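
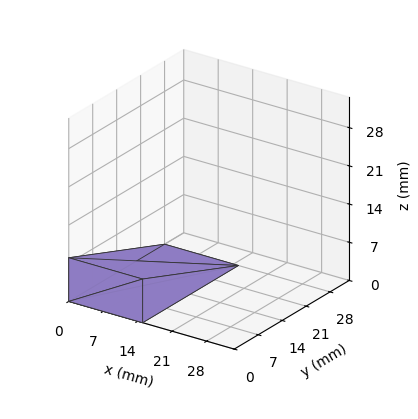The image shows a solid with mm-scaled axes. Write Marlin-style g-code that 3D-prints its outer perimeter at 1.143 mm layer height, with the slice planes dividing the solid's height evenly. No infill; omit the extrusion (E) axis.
Reading the render: the shape is a wedge (ramp): 15 × 28 mm base, rising to 8 mm along the y=0 edge and sloping linearly to z=0 at y=28 (dimensions read to the nearest mm from the axis ticks). For the g-code, the solid's height is divided into equal slices at the stated Δz and each level perimeter traced with G1 moves after a G0 lift.

; perimeter-only toolpath
G21 ; units = mm
G90 ; absolute positioning
G28 ; home
; layer 1
G0 Z1.143
G0 X0.000 Y0.000
G1 X15.000 Y0.000
G1 X15.000 Y24.000
G1 X0.000 Y24.000
G1 X0.000 Y0.000
; layer 2
G0 Z2.286
G0 X0.000 Y0.000
G1 X15.000 Y0.000
G1 X15.000 Y20.000
G1 X0.000 Y20.000
G1 X0.000 Y0.000
; layer 3
G0 Z3.429
G0 X0.000 Y0.000
G1 X15.000 Y0.000
G1 X15.000 Y16.000
G1 X0.000 Y16.000
G1 X0.000 Y0.000
; layer 4
G0 Z4.571
G0 X0.000 Y0.000
G1 X15.000 Y0.000
G1 X15.000 Y12.000
G1 X0.000 Y12.000
G1 X0.000 Y0.000
; layer 5
G0 Z5.714
G0 X0.000 Y0.000
G1 X15.000 Y0.000
G1 X15.000 Y8.000
G1 X0.000 Y8.000
G1 X0.000 Y0.000
; layer 6
G0 Z6.857
G0 X0.000 Y0.000
G1 X15.000 Y0.000
G1 X15.000 Y4.000
G1 X0.000 Y4.000
G1 X0.000 Y0.000
M2 ; end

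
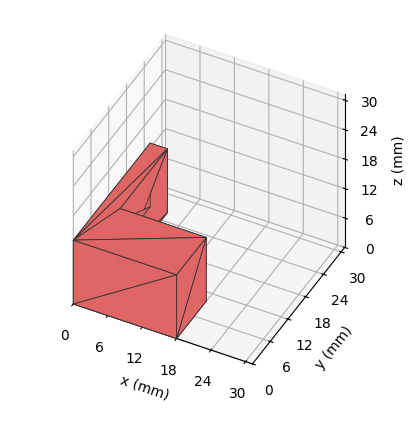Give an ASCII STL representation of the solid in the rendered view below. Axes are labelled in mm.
Reading the render: the shape is an L-shaped prism: outer 18 × 26 mm, arm thicknesses ≈ 10 mm (horizontal) and 3 mm (vertical), extruded 13 mm in z (dimensions read to the nearest mm from the axis ticks). For the STL, each face is triangulated and given an outward normal.

solid part
  facet normal 0.0000 0.0000 -1.0000
    outer loop
      vertex 18.000 10.000 0.000
      vertex 18.000 0.000 0.000
      vertex 0.000 0.000 0.000
    endloop
  endfacet
  facet normal 0.0000 0.0000 -1.0000
    outer loop
      vertex 3.000 10.000 0.000
      vertex 18.000 10.000 0.000
      vertex 0.000 0.000 0.000
    endloop
  endfacet
  facet normal 0.0000 0.0000 -1.0000
    outer loop
      vertex 3.000 26.000 0.000
      vertex 3.000 10.000 0.000
      vertex 0.000 0.000 0.000
    endloop
  endfacet
  facet normal 0.0000 0.0000 -1.0000
    outer loop
      vertex 0.000 26.000 0.000
      vertex 3.000 26.000 0.000
      vertex 0.000 0.000 0.000
    endloop
  endfacet
  facet normal 0.0000 0.0000 1.0000
    outer loop
      vertex 0.000 0.000 13.000
      vertex 18.000 0.000 13.000
      vertex 18.000 10.000 13.000
    endloop
  endfacet
  facet normal 0.0000 0.0000 1.0000
    outer loop
      vertex 0.000 0.000 13.000
      vertex 18.000 10.000 13.000
      vertex 3.000 10.000 13.000
    endloop
  endfacet
  facet normal 0.0000 0.0000 1.0000
    outer loop
      vertex 0.000 0.000 13.000
      vertex 3.000 10.000 13.000
      vertex 3.000 26.000 13.000
    endloop
  endfacet
  facet normal 0.0000 0.0000 1.0000
    outer loop
      vertex 0.000 0.000 13.000
      vertex 3.000 26.000 13.000
      vertex 0.000 26.000 13.000
    endloop
  endfacet
  facet normal 0.0000 -1.0000 0.0000
    outer loop
      vertex 0.000 0.000 0.000
      vertex 18.000 0.000 0.000
      vertex 18.000 0.000 13.000
    endloop
  endfacet
  facet normal 0.0000 -1.0000 0.0000
    outer loop
      vertex 0.000 0.000 0.000
      vertex 18.000 0.000 13.000
      vertex 0.000 0.000 13.000
    endloop
  endfacet
  facet normal 1.0000 0.0000 0.0000
    outer loop
      vertex 18.000 0.000 0.000
      vertex 18.000 10.000 0.000
      vertex 18.000 10.000 13.000
    endloop
  endfacet
  facet normal 1.0000 0.0000 0.0000
    outer loop
      vertex 18.000 0.000 0.000
      vertex 18.000 10.000 13.000
      vertex 18.000 0.000 13.000
    endloop
  endfacet
  facet normal 0.0000 1.0000 0.0000
    outer loop
      vertex 18.000 10.000 0.000
      vertex 3.000 10.000 0.000
      vertex 3.000 10.000 13.000
    endloop
  endfacet
  facet normal 0.0000 1.0000 0.0000
    outer loop
      vertex 18.000 10.000 0.000
      vertex 3.000 10.000 13.000
      vertex 18.000 10.000 13.000
    endloop
  endfacet
  facet normal 1.0000 0.0000 0.0000
    outer loop
      vertex 3.000 10.000 0.000
      vertex 3.000 26.000 0.000
      vertex 3.000 26.000 13.000
    endloop
  endfacet
  facet normal 1.0000 0.0000 0.0000
    outer loop
      vertex 3.000 10.000 0.000
      vertex 3.000 26.000 13.000
      vertex 3.000 10.000 13.000
    endloop
  endfacet
  facet normal 0.0000 1.0000 0.0000
    outer loop
      vertex 3.000 26.000 0.000
      vertex 0.000 26.000 0.000
      vertex 0.000 26.000 13.000
    endloop
  endfacet
  facet normal 0.0000 1.0000 0.0000
    outer loop
      vertex 3.000 26.000 0.000
      vertex 0.000 26.000 13.000
      vertex 3.000 26.000 13.000
    endloop
  endfacet
  facet normal -1.0000 0.0000 0.0000
    outer loop
      vertex 0.000 26.000 0.000
      vertex 0.000 0.000 0.000
      vertex 0.000 0.000 13.000
    endloop
  endfacet
  facet normal -1.0000 0.0000 0.0000
    outer loop
      vertex 0.000 26.000 0.000
      vertex 0.000 0.000 13.000
      vertex 0.000 26.000 13.000
    endloop
  endfacet
endsolid part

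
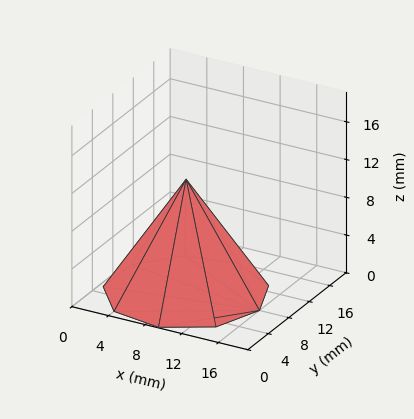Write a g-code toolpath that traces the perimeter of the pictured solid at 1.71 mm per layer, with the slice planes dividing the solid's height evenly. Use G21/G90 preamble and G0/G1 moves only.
Reading the render: the shape is a regular 9-sided pyramid, base circumscribed radius ≈ 8 mm, apex at z ≈ 12 mm (dimensions read to the nearest mm from the axis ticks). For the g-code, the solid's height is divided into equal slices at the stated Δz and each level perimeter traced with G1 moves after a G0 lift.

; perimeter-only toolpath
G21 ; units = mm
G90 ; absolute positioning
G28 ; home
; layer 1
G0 Z1.71
G0 X14.86 Y8.00
G1 X13.25 Y12.41
G1 X9.19 Y14.75
G1 X4.57 Y13.94
G1 X1.55 Y10.35
G1 X1.55 Y5.65
G1 X4.57 Y2.06
G1 X9.19 Y1.25
G1 X13.25 Y3.59
G1 X14.86 Y8.00
; layer 2
G0 Z3.43
G0 X13.71 Y8.00
G1 X12.38 Y11.67
G1 X8.99 Y13.63
G1 X5.14 Y12.95
G1 X2.63 Y9.96
G1 X2.63 Y6.04
G1 X5.14 Y3.05
G1 X8.99 Y2.37
G1 X12.38 Y4.33
G1 X13.71 Y8.00
; layer 3
G0 Z5.14
G0 X12.57 Y8.00
G1 X11.50 Y10.94
G1 X8.79 Y12.50
G1 X5.71 Y11.96
G1 X3.70 Y9.57
G1 X3.70 Y6.43
G1 X5.71 Y4.04
G1 X8.79 Y3.50
G1 X11.50 Y5.06
G1 X12.57 Y8.00
; layer 4
G0 Z6.86
G0 X11.43 Y8.00
G1 X10.63 Y10.20
G1 X8.60 Y11.38
G1 X6.29 Y10.97
G1 X4.78 Y9.17
G1 X4.78 Y6.83
G1 X6.29 Y5.03
G1 X8.60 Y4.62
G1 X10.63 Y5.80
G1 X11.43 Y8.00
; layer 5
G0 Z8.57
G0 X10.29 Y8.00
G1 X9.75 Y9.47
G1 X8.40 Y10.25
G1 X6.86 Y9.98
G1 X5.85 Y8.78
G1 X5.85 Y7.22
G1 X6.86 Y6.02
G1 X8.40 Y5.75
G1 X9.75 Y6.53
G1 X10.29 Y8.00
; layer 6
G0 Z10.29
G0 X9.14 Y8.00
G1 X8.88 Y8.73
G1 X8.20 Y9.13
G1 X7.43 Y8.99
G1 X6.93 Y8.39
G1 X6.93 Y7.61
G1 X7.43 Y7.01
G1 X8.20 Y6.87
G1 X8.88 Y7.27
G1 X9.14 Y8.00
M2 ; end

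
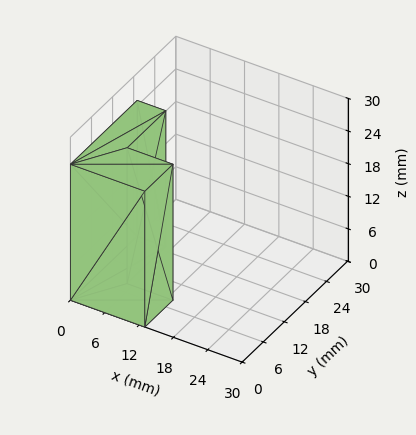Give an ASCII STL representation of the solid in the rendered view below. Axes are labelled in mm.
Reading the render: the shape is an L-shaped prism: outer 13 × 19 mm, arm thicknesses ≈ 8 mm (horizontal) and 5 mm (vertical), extruded 25 mm in z (dimensions read to the nearest mm from the axis ticks). For the STL, each face is triangulated and given an outward normal.

solid part
  facet normal 0.0000 0.0000 -1.0000
    outer loop
      vertex 13.0 8.0 0.0
      vertex 13.0 0.0 0.0
      vertex 0.0 0.0 0.0
    endloop
  endfacet
  facet normal 0.0000 0.0000 -1.0000
    outer loop
      vertex 5.0 8.0 0.0
      vertex 13.0 8.0 0.0
      vertex 0.0 0.0 0.0
    endloop
  endfacet
  facet normal 0.0000 0.0000 -1.0000
    outer loop
      vertex 5.0 19.0 0.0
      vertex 5.0 8.0 0.0
      vertex 0.0 0.0 0.0
    endloop
  endfacet
  facet normal 0.0000 0.0000 -1.0000
    outer loop
      vertex 0.0 19.0 0.0
      vertex 5.0 19.0 0.0
      vertex 0.0 0.0 0.0
    endloop
  endfacet
  facet normal 0.0000 0.0000 1.0000
    outer loop
      vertex 0.0 0.0 25.0
      vertex 13.0 0.0 25.0
      vertex 13.0 8.0 25.0
    endloop
  endfacet
  facet normal 0.0000 0.0000 1.0000
    outer loop
      vertex 0.0 0.0 25.0
      vertex 13.0 8.0 25.0
      vertex 5.0 8.0 25.0
    endloop
  endfacet
  facet normal 0.0000 0.0000 1.0000
    outer loop
      vertex 0.0 0.0 25.0
      vertex 5.0 8.0 25.0
      vertex 5.0 19.0 25.0
    endloop
  endfacet
  facet normal 0.0000 0.0000 1.0000
    outer loop
      vertex 0.0 0.0 25.0
      vertex 5.0 19.0 25.0
      vertex 0.0 19.0 25.0
    endloop
  endfacet
  facet normal 0.0000 -1.0000 0.0000
    outer loop
      vertex 0.0 0.0 0.0
      vertex 13.0 0.0 0.0
      vertex 13.0 0.0 25.0
    endloop
  endfacet
  facet normal 0.0000 -1.0000 0.0000
    outer loop
      vertex 0.0 0.0 0.0
      vertex 13.0 0.0 25.0
      vertex 0.0 0.0 25.0
    endloop
  endfacet
  facet normal 1.0000 0.0000 0.0000
    outer loop
      vertex 13.0 0.0 0.0
      vertex 13.0 8.0 0.0
      vertex 13.0 8.0 25.0
    endloop
  endfacet
  facet normal 1.0000 0.0000 0.0000
    outer loop
      vertex 13.0 0.0 0.0
      vertex 13.0 8.0 25.0
      vertex 13.0 0.0 25.0
    endloop
  endfacet
  facet normal 0.0000 1.0000 0.0000
    outer loop
      vertex 13.0 8.0 0.0
      vertex 5.0 8.0 0.0
      vertex 5.0 8.0 25.0
    endloop
  endfacet
  facet normal 0.0000 1.0000 0.0000
    outer loop
      vertex 13.0 8.0 0.0
      vertex 5.0 8.0 25.0
      vertex 13.0 8.0 25.0
    endloop
  endfacet
  facet normal 1.0000 0.0000 0.0000
    outer loop
      vertex 5.0 8.0 0.0
      vertex 5.0 19.0 0.0
      vertex 5.0 19.0 25.0
    endloop
  endfacet
  facet normal 1.0000 0.0000 0.0000
    outer loop
      vertex 5.0 8.0 0.0
      vertex 5.0 19.0 25.0
      vertex 5.0 8.0 25.0
    endloop
  endfacet
  facet normal 0.0000 1.0000 0.0000
    outer loop
      vertex 5.0 19.0 0.0
      vertex 0.0 19.0 0.0
      vertex 0.0 19.0 25.0
    endloop
  endfacet
  facet normal 0.0000 1.0000 0.0000
    outer loop
      vertex 5.0 19.0 0.0
      vertex 0.0 19.0 25.0
      vertex 5.0 19.0 25.0
    endloop
  endfacet
  facet normal -1.0000 0.0000 0.0000
    outer loop
      vertex 0.0 19.0 0.0
      vertex 0.0 0.0 0.0
      vertex 0.0 0.0 25.0
    endloop
  endfacet
  facet normal -1.0000 0.0000 0.0000
    outer loop
      vertex 0.0 19.0 0.0
      vertex 0.0 0.0 25.0
      vertex 0.0 19.0 25.0
    endloop
  endfacet
endsolid part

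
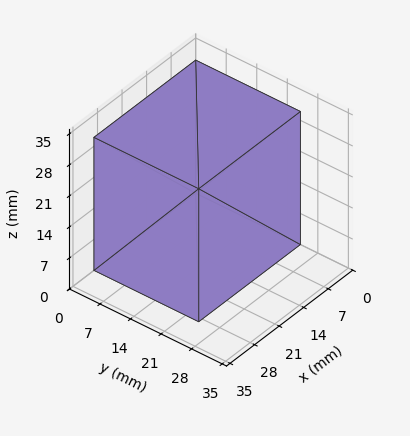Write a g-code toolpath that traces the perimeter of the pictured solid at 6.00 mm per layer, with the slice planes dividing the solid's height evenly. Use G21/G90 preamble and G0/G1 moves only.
Reading the render: the shape is a rectangular box, roughly 29 × 24 mm footprint and 30 mm tall (dimensions read to the nearest mm from the axis ticks). For the g-code, the solid's height is divided into equal slices at the stated Δz and each level perimeter traced with G1 moves after a G0 lift.

; perimeter-only toolpath
G21 ; units = mm
G90 ; absolute positioning
G28 ; home
; layer 1
G0 Z6.00
G0 X0.00 Y0.00
G1 X29.00 Y0.00
G1 X29.00 Y24.00
G1 X0.00 Y24.00
G1 X0.00 Y0.00
; layer 2
G0 Z12.00
G0 X0.00 Y0.00
G1 X29.00 Y0.00
G1 X29.00 Y24.00
G1 X0.00 Y24.00
G1 X0.00 Y0.00
; layer 3
G0 Z18.00
G0 X0.00 Y0.00
G1 X29.00 Y0.00
G1 X29.00 Y24.00
G1 X0.00 Y24.00
G1 X0.00 Y0.00
; layer 4
G0 Z24.00
G0 X0.00 Y0.00
G1 X29.00 Y0.00
G1 X29.00 Y24.00
G1 X0.00 Y24.00
G1 X0.00 Y0.00
; layer 5
G0 Z30.00
G0 X0.00 Y0.00
G1 X29.00 Y0.00
G1 X29.00 Y24.00
G1 X0.00 Y24.00
G1 X0.00 Y0.00
M2 ; end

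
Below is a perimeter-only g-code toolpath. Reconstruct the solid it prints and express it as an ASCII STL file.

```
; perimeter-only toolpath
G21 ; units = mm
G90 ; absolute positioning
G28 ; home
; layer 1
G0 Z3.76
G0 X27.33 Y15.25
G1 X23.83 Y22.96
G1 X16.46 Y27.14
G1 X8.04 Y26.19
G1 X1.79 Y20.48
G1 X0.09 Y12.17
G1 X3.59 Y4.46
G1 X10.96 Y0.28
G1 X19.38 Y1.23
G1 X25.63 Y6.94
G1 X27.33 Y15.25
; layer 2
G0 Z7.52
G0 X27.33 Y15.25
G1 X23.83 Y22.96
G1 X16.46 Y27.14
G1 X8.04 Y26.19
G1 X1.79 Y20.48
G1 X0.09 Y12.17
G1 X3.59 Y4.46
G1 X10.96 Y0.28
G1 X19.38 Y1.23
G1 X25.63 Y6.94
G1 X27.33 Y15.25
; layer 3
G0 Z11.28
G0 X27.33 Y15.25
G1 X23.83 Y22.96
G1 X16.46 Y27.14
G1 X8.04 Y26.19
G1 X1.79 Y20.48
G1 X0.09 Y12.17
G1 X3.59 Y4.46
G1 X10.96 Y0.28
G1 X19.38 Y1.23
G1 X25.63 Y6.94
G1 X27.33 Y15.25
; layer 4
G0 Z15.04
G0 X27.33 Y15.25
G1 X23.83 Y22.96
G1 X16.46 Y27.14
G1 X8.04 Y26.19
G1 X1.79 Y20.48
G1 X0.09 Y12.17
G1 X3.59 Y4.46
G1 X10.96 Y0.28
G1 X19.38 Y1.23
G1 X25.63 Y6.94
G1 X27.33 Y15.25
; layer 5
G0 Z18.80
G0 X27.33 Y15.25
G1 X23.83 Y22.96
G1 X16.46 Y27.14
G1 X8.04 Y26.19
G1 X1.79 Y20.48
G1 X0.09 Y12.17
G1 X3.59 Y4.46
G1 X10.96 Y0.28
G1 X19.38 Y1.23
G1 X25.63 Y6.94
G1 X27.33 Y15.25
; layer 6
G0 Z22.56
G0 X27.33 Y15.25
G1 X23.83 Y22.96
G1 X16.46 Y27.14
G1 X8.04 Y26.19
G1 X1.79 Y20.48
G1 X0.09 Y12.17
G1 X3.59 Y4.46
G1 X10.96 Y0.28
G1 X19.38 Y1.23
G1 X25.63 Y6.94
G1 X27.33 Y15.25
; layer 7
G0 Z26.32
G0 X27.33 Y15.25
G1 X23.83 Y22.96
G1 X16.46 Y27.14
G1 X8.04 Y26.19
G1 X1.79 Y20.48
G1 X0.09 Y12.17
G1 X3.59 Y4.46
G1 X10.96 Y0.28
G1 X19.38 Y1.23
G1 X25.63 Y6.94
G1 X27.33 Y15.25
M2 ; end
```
solid part
  facet normal 0.0000 0.0000 -1.0000
    outer loop
      vertex 16.46 27.14 0.00
      vertex 23.83 22.96 0.00
      vertex 27.33 15.25 0.00
    endloop
  endfacet
  facet normal 0.0000 0.0000 -1.0000
    outer loop
      vertex 8.04 26.19 0.00
      vertex 16.46 27.14 0.00
      vertex 27.33 15.25 0.00
    endloop
  endfacet
  facet normal 0.0000 0.0000 -1.0000
    outer loop
      vertex 1.79 20.48 0.00
      vertex 8.04 26.19 0.00
      vertex 27.33 15.25 0.00
    endloop
  endfacet
  facet normal 0.0000 0.0000 -1.0000
    outer loop
      vertex 0.09 12.17 0.00
      vertex 1.79 20.48 0.00
      vertex 27.33 15.25 0.00
    endloop
  endfacet
  facet normal 0.0000 0.0000 -1.0000
    outer loop
      vertex 3.59 4.46 0.00
      vertex 0.09 12.17 0.00
      vertex 27.33 15.25 0.00
    endloop
  endfacet
  facet normal 0.0000 0.0000 -1.0000
    outer loop
      vertex 10.96 0.28 0.00
      vertex 3.59 4.46 0.00
      vertex 27.33 15.25 0.00
    endloop
  endfacet
  facet normal 0.0000 0.0000 -1.0000
    outer loop
      vertex 19.38 1.23 0.00
      vertex 10.96 0.28 0.00
      vertex 27.33 15.25 0.00
    endloop
  endfacet
  facet normal 0.0000 0.0000 -1.0000
    outer loop
      vertex 25.63 6.94 0.00
      vertex 19.38 1.23 0.00
      vertex 27.33 15.25 0.00
    endloop
  endfacet
  facet normal 0.0000 0.0000 1.0000
    outer loop
      vertex 27.33 15.25 26.32
      vertex 23.83 22.96 26.32
      vertex 16.46 27.14 26.32
    endloop
  endfacet
  facet normal 0.0000 0.0000 1.0000
    outer loop
      vertex 27.33 15.25 26.32
      vertex 16.46 27.14 26.32
      vertex 8.04 26.19 26.32
    endloop
  endfacet
  facet normal 0.0000 0.0000 1.0000
    outer loop
      vertex 27.33 15.25 26.32
      vertex 8.04 26.19 26.32
      vertex 1.79 20.48 26.32
    endloop
  endfacet
  facet normal 0.0000 0.0000 1.0000
    outer loop
      vertex 27.33 15.25 26.32
      vertex 1.79 20.48 26.32
      vertex 0.09 12.17 26.32
    endloop
  endfacet
  facet normal 0.0000 0.0000 1.0000
    outer loop
      vertex 27.33 15.25 26.32
      vertex 0.09 12.17 26.32
      vertex 3.59 4.46 26.32
    endloop
  endfacet
  facet normal 0.0000 0.0000 1.0000
    outer loop
      vertex 27.33 15.25 26.32
      vertex 3.59 4.46 26.32
      vertex 10.96 0.28 26.32
    endloop
  endfacet
  facet normal 0.0000 0.0000 1.0000
    outer loop
      vertex 27.33 15.25 26.32
      vertex 10.96 0.28 26.32
      vertex 19.38 1.23 26.32
    endloop
  endfacet
  facet normal 0.0000 0.0000 1.0000
    outer loop
      vertex 27.33 15.25 26.32
      vertex 19.38 1.23 26.32
      vertex 25.63 6.94 26.32
    endloop
  endfacet
  facet normal 0.9106 0.4134 0.0000
    outer loop
      vertex 27.33 15.25 0.00
      vertex 23.83 22.96 0.00
      vertex 23.83 22.96 26.32
    endloop
  endfacet
  facet normal 0.9106 0.4134 0.0000
    outer loop
      vertex 27.33 15.25 0.00
      vertex 23.83 22.96 26.32
      vertex 27.33 15.25 26.32
    endloop
  endfacet
  facet normal 0.4933 0.8698 0.0000
    outer loop
      vertex 23.83 22.96 0.00
      vertex 16.46 27.14 0.00
      vertex 16.46 27.14 26.32
    endloop
  endfacet
  facet normal 0.4933 0.8698 0.0000
    outer loop
      vertex 23.83 22.96 0.00
      vertex 16.46 27.14 26.32
      vertex 23.83 22.96 26.32
    endloop
  endfacet
  facet normal -0.1121 0.9937 0.0000
    outer loop
      vertex 16.46 27.14 0.00
      vertex 8.04 26.19 0.00
      vertex 8.04 26.19 26.32
    endloop
  endfacet
  facet normal -0.1121 0.9937 0.0000
    outer loop
      vertex 16.46 27.14 0.00
      vertex 8.04 26.19 26.32
      vertex 16.46 27.14 26.32
    endloop
  endfacet
  facet normal -0.6745 0.7383 0.0000
    outer loop
      vertex 8.04 26.19 0.00
      vertex 1.79 20.48 0.00
      vertex 1.79 20.48 26.32
    endloop
  endfacet
  facet normal -0.6745 0.7383 0.0000
    outer loop
      vertex 8.04 26.19 0.00
      vertex 1.79 20.48 26.32
      vertex 8.04 26.19 26.32
    endloop
  endfacet
  facet normal -0.9797 0.2004 0.0000
    outer loop
      vertex 1.79 20.48 0.00
      vertex 0.09 12.17 0.00
      vertex 0.09 12.17 26.32
    endloop
  endfacet
  facet normal -0.9797 0.2004 0.0000
    outer loop
      vertex 1.79 20.48 0.00
      vertex 0.09 12.17 26.32
      vertex 1.79 20.48 26.32
    endloop
  endfacet
  facet normal -0.9106 -0.4134 0.0000
    outer loop
      vertex 0.09 12.17 0.00
      vertex 3.59 4.46 0.00
      vertex 3.59 4.46 26.32
    endloop
  endfacet
  facet normal -0.9106 -0.4134 0.0000
    outer loop
      vertex 0.09 12.17 0.00
      vertex 3.59 4.46 26.32
      vertex 0.09 12.17 26.32
    endloop
  endfacet
  facet normal -0.4933 -0.8698 0.0000
    outer loop
      vertex 3.59 4.46 0.00
      vertex 10.96 0.28 0.00
      vertex 10.96 0.28 26.32
    endloop
  endfacet
  facet normal -0.4933 -0.8698 0.0000
    outer loop
      vertex 3.59 4.46 0.00
      vertex 10.96 0.28 26.32
      vertex 3.59 4.46 26.32
    endloop
  endfacet
  facet normal 0.1121 -0.9937 0.0000
    outer loop
      vertex 10.96 0.28 0.00
      vertex 19.38 1.23 0.00
      vertex 19.38 1.23 26.32
    endloop
  endfacet
  facet normal 0.1121 -0.9937 0.0000
    outer loop
      vertex 10.96 0.28 0.00
      vertex 19.38 1.23 26.32
      vertex 10.96 0.28 26.32
    endloop
  endfacet
  facet normal 0.6745 -0.7383 0.0000
    outer loop
      vertex 19.38 1.23 0.00
      vertex 25.63 6.94 0.00
      vertex 25.63 6.94 26.32
    endloop
  endfacet
  facet normal 0.6745 -0.7383 0.0000
    outer loop
      vertex 19.38 1.23 0.00
      vertex 25.63 6.94 26.32
      vertex 19.38 1.23 26.32
    endloop
  endfacet
  facet normal 0.9797 -0.2004 0.0000
    outer loop
      vertex 25.63 6.94 0.00
      vertex 27.33 15.25 0.00
      vertex 27.33 15.25 26.32
    endloop
  endfacet
  facet normal 0.9797 -0.2004 0.0000
    outer loop
      vertex 25.63 6.94 0.00
      vertex 27.33 15.25 26.32
      vertex 25.63 6.94 26.32
    endloop
  endfacet
endsolid part

The G0 Z moves step by Δz≈3.76 mm. Every layer's G1 loop is the same polygon, so the solid is a straight extrusion of it from z=0 to z≈26.3. Closing with flat bottom and top caps and triangulating gives 36 facets — a regular 10-sided prism (a cylinder approximated with 10 flat sides), circumscribed radius ≈ 13.7 mm, height ≈ 26.3 mm.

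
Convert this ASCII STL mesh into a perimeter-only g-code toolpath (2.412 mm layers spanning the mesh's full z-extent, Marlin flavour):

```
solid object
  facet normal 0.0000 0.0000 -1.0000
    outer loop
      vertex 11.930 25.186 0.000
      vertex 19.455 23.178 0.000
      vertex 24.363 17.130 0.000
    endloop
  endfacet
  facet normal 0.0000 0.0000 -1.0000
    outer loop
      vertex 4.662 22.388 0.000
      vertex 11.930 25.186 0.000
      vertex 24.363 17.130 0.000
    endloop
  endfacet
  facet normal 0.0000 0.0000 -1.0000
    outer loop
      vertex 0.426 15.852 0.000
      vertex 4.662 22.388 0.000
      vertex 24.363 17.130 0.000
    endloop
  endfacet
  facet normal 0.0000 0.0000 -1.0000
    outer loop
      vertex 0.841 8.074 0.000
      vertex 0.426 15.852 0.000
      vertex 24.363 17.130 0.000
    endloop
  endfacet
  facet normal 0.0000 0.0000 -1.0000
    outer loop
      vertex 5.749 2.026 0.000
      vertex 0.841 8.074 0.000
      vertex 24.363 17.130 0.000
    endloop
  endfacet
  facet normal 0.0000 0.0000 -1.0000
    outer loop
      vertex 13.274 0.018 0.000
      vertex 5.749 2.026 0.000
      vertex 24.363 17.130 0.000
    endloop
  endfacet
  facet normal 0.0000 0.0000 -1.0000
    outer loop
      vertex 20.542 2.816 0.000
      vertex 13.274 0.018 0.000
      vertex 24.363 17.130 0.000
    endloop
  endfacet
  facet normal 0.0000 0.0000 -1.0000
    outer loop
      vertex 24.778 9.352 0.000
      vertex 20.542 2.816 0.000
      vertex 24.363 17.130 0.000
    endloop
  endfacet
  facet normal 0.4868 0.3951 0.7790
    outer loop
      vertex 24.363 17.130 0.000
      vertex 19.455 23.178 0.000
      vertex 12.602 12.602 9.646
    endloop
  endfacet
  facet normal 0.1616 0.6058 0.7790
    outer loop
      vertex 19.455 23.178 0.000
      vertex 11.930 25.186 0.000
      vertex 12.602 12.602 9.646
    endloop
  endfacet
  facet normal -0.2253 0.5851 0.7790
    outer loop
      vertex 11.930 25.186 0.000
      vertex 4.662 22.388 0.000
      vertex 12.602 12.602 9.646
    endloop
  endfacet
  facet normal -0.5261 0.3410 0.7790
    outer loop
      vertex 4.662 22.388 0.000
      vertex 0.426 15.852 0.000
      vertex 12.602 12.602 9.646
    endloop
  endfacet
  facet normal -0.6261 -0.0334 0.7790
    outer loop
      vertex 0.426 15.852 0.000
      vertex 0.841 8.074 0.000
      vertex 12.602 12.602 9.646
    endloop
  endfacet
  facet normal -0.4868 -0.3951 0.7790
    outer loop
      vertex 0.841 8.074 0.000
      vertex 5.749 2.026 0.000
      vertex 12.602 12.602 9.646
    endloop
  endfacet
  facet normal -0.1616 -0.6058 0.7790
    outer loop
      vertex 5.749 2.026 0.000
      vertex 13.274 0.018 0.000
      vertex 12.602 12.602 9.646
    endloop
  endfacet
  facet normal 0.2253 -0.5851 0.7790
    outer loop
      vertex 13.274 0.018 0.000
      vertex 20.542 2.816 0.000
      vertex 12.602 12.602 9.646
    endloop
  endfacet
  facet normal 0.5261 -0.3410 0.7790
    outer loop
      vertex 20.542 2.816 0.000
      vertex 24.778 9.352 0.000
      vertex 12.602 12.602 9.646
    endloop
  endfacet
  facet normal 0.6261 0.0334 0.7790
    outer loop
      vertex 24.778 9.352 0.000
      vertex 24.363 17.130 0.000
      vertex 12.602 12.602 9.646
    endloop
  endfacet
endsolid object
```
; perimeter-only toolpath
G21 ; units = mm
G90 ; absolute positioning
G28 ; home
; layer 1
G0 Z2.412
G0 X21.423 Y15.998
G1 X17.742 Y20.534
G1 X12.098 Y22.040
G1 X6.647 Y19.942
G1 X3.470 Y15.040
G1 X3.781 Y9.206
G1 X7.462 Y4.670
G1 X13.106 Y3.164
G1 X18.557 Y5.263
G1 X21.734 Y10.165
G1 X21.423 Y15.998
; layer 2
G0 Z4.823
G0 X18.483 Y14.866
G1 X16.029 Y17.890
G1 X12.266 Y18.894
G1 X8.632 Y17.495
G1 X6.514 Y14.227
G1 X6.721 Y10.338
G1 X9.175 Y7.314
G1 X12.938 Y6.310
G1 X16.572 Y7.709
G1 X18.690 Y10.977
G1 X18.483 Y14.866
; layer 3
G0 Z7.235
G0 X15.542 Y13.734
G1 X14.315 Y15.246
G1 X12.434 Y15.748
G1 X10.617 Y15.049
G1 X9.558 Y13.415
G1 X9.662 Y11.470
G1 X10.889 Y9.958
G1 X12.770 Y9.456
G1 X14.587 Y10.155
G1 X15.646 Y11.790
G1 X15.542 Y13.734
M2 ; end

The solid is a regular 10-sided pyramid, base circumscribed radius ≈ 12.6 mm, apex at z ≈ 9.65 mm. Slicing at Δz = 2.412 mm — 4 equal slices spanning the solid's height, so layer i sits at z = i·h/4 — gives 3 non-empty perimeters. Each is a 10-segment closed polygon; G0 lifts to the layer z and rapids to the start vertex, then G1 traces the edges. The cross-section shrinks linearly with z (the slice at the apex is degenerate and omitted).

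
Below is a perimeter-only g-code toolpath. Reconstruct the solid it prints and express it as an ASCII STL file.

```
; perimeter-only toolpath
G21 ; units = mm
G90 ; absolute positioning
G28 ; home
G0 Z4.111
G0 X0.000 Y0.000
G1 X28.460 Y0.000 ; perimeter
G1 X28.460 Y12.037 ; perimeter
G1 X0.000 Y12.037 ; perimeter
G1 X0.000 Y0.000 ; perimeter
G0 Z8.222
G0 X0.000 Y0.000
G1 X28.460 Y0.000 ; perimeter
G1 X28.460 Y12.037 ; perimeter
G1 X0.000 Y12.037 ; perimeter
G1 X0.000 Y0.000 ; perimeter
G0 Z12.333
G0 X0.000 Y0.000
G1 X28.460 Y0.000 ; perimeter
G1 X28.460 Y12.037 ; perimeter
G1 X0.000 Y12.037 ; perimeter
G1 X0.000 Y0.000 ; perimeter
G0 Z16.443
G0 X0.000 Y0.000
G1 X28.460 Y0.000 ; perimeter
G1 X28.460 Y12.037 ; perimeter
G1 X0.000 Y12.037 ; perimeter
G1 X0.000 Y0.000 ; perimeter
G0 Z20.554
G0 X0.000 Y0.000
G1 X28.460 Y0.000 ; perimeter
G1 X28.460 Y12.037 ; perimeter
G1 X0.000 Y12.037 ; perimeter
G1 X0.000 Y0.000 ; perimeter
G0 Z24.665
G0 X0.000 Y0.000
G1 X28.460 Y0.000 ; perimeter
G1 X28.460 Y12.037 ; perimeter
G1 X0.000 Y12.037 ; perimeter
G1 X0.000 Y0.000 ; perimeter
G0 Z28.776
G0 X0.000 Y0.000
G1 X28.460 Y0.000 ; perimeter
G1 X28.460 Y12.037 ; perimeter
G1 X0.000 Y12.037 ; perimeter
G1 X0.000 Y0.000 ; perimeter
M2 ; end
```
solid part
  facet normal 0.0000 0.0000 -1.0000
    outer loop
      vertex 28.460 12.037 0.000
      vertex 28.460 0.000 0.000
      vertex 0.000 0.000 0.000
    endloop
  endfacet
  facet normal 0.0000 0.0000 -1.0000
    outer loop
      vertex 0.000 12.037 0.000
      vertex 28.460 12.037 0.000
      vertex 0.000 0.000 0.000
    endloop
  endfacet
  facet normal 0.0000 0.0000 1.0000
    outer loop
      vertex 0.000 0.000 28.776
      vertex 28.460 0.000 28.776
      vertex 28.460 12.037 28.776
    endloop
  endfacet
  facet normal 0.0000 0.0000 1.0000
    outer loop
      vertex 0.000 0.000 28.776
      vertex 28.460 12.037 28.776
      vertex 0.000 12.037 28.776
    endloop
  endfacet
  facet normal 0.0000 -1.0000 0.0000
    outer loop
      vertex 0.000 0.000 0.000
      vertex 28.460 0.000 0.000
      vertex 28.460 0.000 28.776
    endloop
  endfacet
  facet normal 0.0000 -1.0000 0.0000
    outer loop
      vertex 0.000 0.000 0.000
      vertex 28.460 0.000 28.776
      vertex 0.000 0.000 28.776
    endloop
  endfacet
  facet normal 0.0000 1.0000 0.0000
    outer loop
      vertex 28.460 12.037 28.776
      vertex 28.460 12.037 0.000
      vertex 0.000 12.037 0.000
    endloop
  endfacet
  facet normal 0.0000 1.0000 0.0000
    outer loop
      vertex 0.000 12.037 28.776
      vertex 28.460 12.037 28.776
      vertex 0.000 12.037 0.000
    endloop
  endfacet
  facet normal -1.0000 0.0000 0.0000
    outer loop
      vertex 0.000 12.037 28.776
      vertex 0.000 12.037 0.000
      vertex 0.000 0.000 0.000
    endloop
  endfacet
  facet normal -1.0000 0.0000 0.0000
    outer loop
      vertex 0.000 0.000 28.776
      vertex 0.000 12.037 28.776
      vertex 0.000 0.000 0.000
    endloop
  endfacet
  facet normal 1.0000 0.0000 0.0000
    outer loop
      vertex 28.460 0.000 0.000
      vertex 28.460 12.037 0.000
      vertex 28.460 12.037 28.776
    endloop
  endfacet
  facet normal 1.0000 0.0000 0.0000
    outer loop
      vertex 28.460 0.000 0.000
      vertex 28.460 12.037 28.776
      vertex 28.460 0.000 28.776
    endloop
  endfacet
endsolid part

The G0 Z moves step by Δz≈4.111 mm. Every layer's G1 loop is the same polygon, so the solid is a straight extrusion of it from z=0 to z≈28.8. Closing with flat bottom and top caps and triangulating gives 12 facets — a rectangular box, roughly 28.5 × 12 mm footprint and 28.8 mm tall.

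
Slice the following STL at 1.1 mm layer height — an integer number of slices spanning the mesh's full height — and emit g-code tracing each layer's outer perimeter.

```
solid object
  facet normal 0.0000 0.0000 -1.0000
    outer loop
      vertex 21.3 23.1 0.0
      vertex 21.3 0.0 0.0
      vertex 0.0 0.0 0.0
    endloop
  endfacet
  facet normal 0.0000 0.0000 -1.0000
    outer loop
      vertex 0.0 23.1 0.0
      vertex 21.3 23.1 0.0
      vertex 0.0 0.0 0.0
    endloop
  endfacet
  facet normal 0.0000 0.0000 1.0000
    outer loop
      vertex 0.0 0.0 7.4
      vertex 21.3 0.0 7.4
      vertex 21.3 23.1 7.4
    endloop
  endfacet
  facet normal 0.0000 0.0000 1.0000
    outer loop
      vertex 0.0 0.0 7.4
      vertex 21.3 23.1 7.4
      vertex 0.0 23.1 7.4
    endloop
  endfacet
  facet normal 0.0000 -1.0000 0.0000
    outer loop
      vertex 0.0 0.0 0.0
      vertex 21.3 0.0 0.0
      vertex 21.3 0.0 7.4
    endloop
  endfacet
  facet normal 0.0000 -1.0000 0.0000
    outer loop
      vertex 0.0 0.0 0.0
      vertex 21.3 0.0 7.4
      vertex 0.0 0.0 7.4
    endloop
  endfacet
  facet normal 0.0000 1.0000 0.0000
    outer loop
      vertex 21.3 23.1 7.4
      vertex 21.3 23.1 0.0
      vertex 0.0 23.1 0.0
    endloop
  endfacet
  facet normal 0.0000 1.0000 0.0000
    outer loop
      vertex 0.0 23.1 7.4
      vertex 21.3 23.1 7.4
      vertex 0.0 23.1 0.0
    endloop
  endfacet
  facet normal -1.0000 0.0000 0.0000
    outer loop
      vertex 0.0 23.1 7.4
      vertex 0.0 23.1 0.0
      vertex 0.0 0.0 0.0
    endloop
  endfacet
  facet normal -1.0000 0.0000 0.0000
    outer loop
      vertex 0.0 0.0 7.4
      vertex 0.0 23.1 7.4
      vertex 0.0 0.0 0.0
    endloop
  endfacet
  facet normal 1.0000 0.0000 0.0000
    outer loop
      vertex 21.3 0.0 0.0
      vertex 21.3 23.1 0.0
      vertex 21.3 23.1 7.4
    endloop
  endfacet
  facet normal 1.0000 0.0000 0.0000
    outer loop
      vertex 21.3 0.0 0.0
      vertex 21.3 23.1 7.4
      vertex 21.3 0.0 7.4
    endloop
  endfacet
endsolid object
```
; perimeter-only toolpath
G21 ; units = mm
G90 ; absolute positioning
G28 ; home
; layer 1
G0 Z1.1
G0 X0.0 Y0.0
G1 X21.3 Y0.0
G1 X21.3 Y23.1
G1 X0.0 Y23.1
G1 X0.0 Y0.0
; layer 2
G0 Z2.1
G0 X0.0 Y0.0
G1 X21.3 Y0.0
G1 X21.3 Y23.1
G1 X0.0 Y23.1
G1 X0.0 Y0.0
; layer 3
G0 Z3.2
G0 X0.0 Y0.0
G1 X21.3 Y0.0
G1 X21.3 Y23.1
G1 X0.0 Y23.1
G1 X0.0 Y0.0
; layer 4
G0 Z4.2
G0 X0.0 Y0.0
G1 X21.3 Y0.0
G1 X21.3 Y23.1
G1 X0.0 Y23.1
G1 X0.0 Y0.0
; layer 5
G0 Z5.3
G0 X0.0 Y0.0
G1 X21.3 Y0.0
G1 X21.3 Y23.1
G1 X0.0 Y23.1
G1 X0.0 Y0.0
; layer 6
G0 Z6.3
G0 X0.0 Y0.0
G1 X21.3 Y0.0
G1 X21.3 Y23.1
G1 X0.0 Y23.1
G1 X0.0 Y0.0
; layer 7
G0 Z7.4
G0 X0.0 Y0.0
G1 X21.3 Y0.0
G1 X21.3 Y23.1
G1 X0.0 Y23.1
G1 X0.0 Y0.0
M2 ; end

The solid is a rectangular box, roughly 21.3 × 23.1 mm footprint and 7.4 mm tall. Slicing at Δz = 1.1 mm — 7 equal slices spanning the solid's height, so layer i sits at z = i·h/7 — gives 7 non-empty perimeters. Each is a 4-segment closed polygon; G0 lifts to the layer z and rapids to the start vertex, then G1 traces the edges.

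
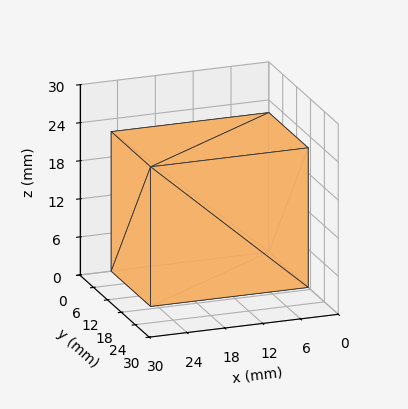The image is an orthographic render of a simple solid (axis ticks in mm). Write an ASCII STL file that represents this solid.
Reading the render: the shape is a rectangular box, roughly 25 × 17 mm footprint and 22 mm tall (dimensions read to the nearest mm from the axis ticks). For the STL, each face is triangulated and given an outward normal.

solid part
  facet normal 0.0000 0.0000 -1.0000
    outer loop
      vertex 25.0 17.0 0.0
      vertex 25.0 0.0 0.0
      vertex 0.0 0.0 0.0
    endloop
  endfacet
  facet normal 0.0000 0.0000 -1.0000
    outer loop
      vertex 0.0 17.0 0.0
      vertex 25.0 17.0 0.0
      vertex 0.0 0.0 0.0
    endloop
  endfacet
  facet normal 0.0000 0.0000 1.0000
    outer loop
      vertex 0.0 0.0 22.0
      vertex 25.0 0.0 22.0
      vertex 25.0 17.0 22.0
    endloop
  endfacet
  facet normal 0.0000 0.0000 1.0000
    outer loop
      vertex 0.0 0.0 22.0
      vertex 25.0 17.0 22.0
      vertex 0.0 17.0 22.0
    endloop
  endfacet
  facet normal 0.0000 -1.0000 0.0000
    outer loop
      vertex 0.0 0.0 0.0
      vertex 25.0 0.0 0.0
      vertex 25.0 0.0 22.0
    endloop
  endfacet
  facet normal 0.0000 -1.0000 0.0000
    outer loop
      vertex 0.0 0.0 0.0
      vertex 25.0 0.0 22.0
      vertex 0.0 0.0 22.0
    endloop
  endfacet
  facet normal 0.0000 1.0000 0.0000
    outer loop
      vertex 25.0 17.0 22.0
      vertex 25.0 17.0 0.0
      vertex 0.0 17.0 0.0
    endloop
  endfacet
  facet normal 0.0000 1.0000 0.0000
    outer loop
      vertex 0.0 17.0 22.0
      vertex 25.0 17.0 22.0
      vertex 0.0 17.0 0.0
    endloop
  endfacet
  facet normal -1.0000 0.0000 0.0000
    outer loop
      vertex 0.0 17.0 22.0
      vertex 0.0 17.0 0.0
      vertex 0.0 0.0 0.0
    endloop
  endfacet
  facet normal -1.0000 0.0000 0.0000
    outer loop
      vertex 0.0 0.0 22.0
      vertex 0.0 17.0 22.0
      vertex 0.0 0.0 0.0
    endloop
  endfacet
  facet normal 1.0000 0.0000 0.0000
    outer loop
      vertex 25.0 0.0 0.0
      vertex 25.0 17.0 0.0
      vertex 25.0 17.0 22.0
    endloop
  endfacet
  facet normal 1.0000 0.0000 0.0000
    outer loop
      vertex 25.0 0.0 0.0
      vertex 25.0 17.0 22.0
      vertex 25.0 0.0 22.0
    endloop
  endfacet
endsolid part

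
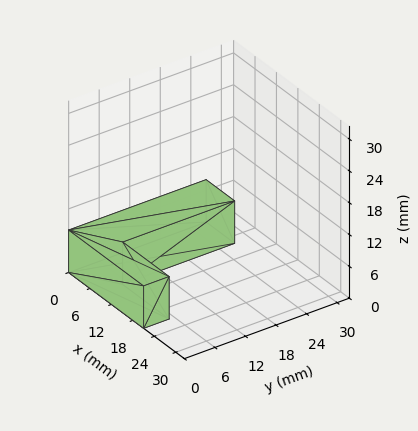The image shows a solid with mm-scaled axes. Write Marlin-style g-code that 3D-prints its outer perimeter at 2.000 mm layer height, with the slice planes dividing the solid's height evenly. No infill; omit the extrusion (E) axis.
Reading the render: the shape is an L-shaped prism: outer 21 × 27 mm, arm thicknesses ≈ 5 mm (horizontal) and 8 mm (vertical), extruded 8 mm in z (dimensions read to the nearest mm from the axis ticks). For the g-code, the solid's height is divided into equal slices at the stated Δz and each level perimeter traced with G1 moves after a G0 lift.

; perimeter-only toolpath
G21 ; units = mm
G90 ; absolute positioning
G28 ; home
; layer 1
G0 Z2.000
G0 X0.000 Y0.000
G1 X21.000 Y0.000
G1 X21.000 Y5.000
G1 X8.000 Y5.000
G1 X8.000 Y27.000
G1 X0.000 Y27.000
G1 X0.000 Y0.000
; layer 2
G0 Z4.000
G0 X0.000 Y0.000
G1 X21.000 Y0.000
G1 X21.000 Y5.000
G1 X8.000 Y5.000
G1 X8.000 Y27.000
G1 X0.000 Y27.000
G1 X0.000 Y0.000
; layer 3
G0 Z6.000
G0 X0.000 Y0.000
G1 X21.000 Y0.000
G1 X21.000 Y5.000
G1 X8.000 Y5.000
G1 X8.000 Y27.000
G1 X0.000 Y27.000
G1 X0.000 Y0.000
; layer 4
G0 Z8.000
G0 X0.000 Y0.000
G1 X21.000 Y0.000
G1 X21.000 Y5.000
G1 X8.000 Y5.000
G1 X8.000 Y27.000
G1 X0.000 Y27.000
G1 X0.000 Y0.000
M2 ; end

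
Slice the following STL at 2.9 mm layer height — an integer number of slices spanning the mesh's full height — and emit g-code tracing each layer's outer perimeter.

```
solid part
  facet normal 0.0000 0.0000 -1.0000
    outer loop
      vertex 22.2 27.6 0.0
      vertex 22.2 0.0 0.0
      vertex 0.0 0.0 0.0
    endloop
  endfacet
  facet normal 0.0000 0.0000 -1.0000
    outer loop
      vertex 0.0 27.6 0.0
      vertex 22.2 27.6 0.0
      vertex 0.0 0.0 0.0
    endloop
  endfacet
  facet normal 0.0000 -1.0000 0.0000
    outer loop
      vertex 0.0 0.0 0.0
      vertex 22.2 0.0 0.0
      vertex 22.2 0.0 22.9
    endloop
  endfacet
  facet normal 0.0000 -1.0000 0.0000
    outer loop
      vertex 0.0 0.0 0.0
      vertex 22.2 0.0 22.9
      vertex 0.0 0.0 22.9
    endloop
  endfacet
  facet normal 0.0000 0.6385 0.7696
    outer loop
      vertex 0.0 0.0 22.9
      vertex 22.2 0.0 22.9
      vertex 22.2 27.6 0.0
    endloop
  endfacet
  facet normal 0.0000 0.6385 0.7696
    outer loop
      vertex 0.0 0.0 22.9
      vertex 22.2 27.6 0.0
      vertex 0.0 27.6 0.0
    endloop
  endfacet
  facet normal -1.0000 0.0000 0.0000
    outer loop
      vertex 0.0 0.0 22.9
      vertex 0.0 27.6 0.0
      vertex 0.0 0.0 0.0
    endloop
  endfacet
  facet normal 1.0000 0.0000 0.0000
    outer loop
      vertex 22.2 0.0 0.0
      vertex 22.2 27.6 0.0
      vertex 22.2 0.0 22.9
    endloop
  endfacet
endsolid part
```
; perimeter-only toolpath
G21 ; units = mm
G90 ; absolute positioning
G28 ; home
; layer 1
G0 Z2.9
G0 X0.0 Y0.0
G1 X22.2 Y0.0
G1 X22.2 Y24.2
G1 X0.0 Y24.2
G1 X0.0 Y0.0
; layer 2
G0 Z5.7
G0 X0.0 Y0.0
G1 X22.2 Y0.0
G1 X22.2 Y20.7
G1 X0.0 Y20.7
G1 X0.0 Y0.0
; layer 3
G0 Z8.6
G0 X0.0 Y0.0
G1 X22.2 Y0.0
G1 X22.2 Y17.2
G1 X0.0 Y17.2
G1 X0.0 Y0.0
; layer 4
G0 Z11.4
G0 X0.0 Y0.0
G1 X22.2 Y0.0
G1 X22.2 Y13.8
G1 X0.0 Y13.8
G1 X0.0 Y0.0
; layer 5
G0 Z14.3
G0 X0.0 Y0.0
G1 X22.2 Y0.0
G1 X22.2 Y10.4
G1 X0.0 Y10.4
G1 X0.0 Y0.0
; layer 6
G0 Z17.2
G0 X0.0 Y0.0
G1 X22.2 Y0.0
G1 X22.2 Y6.9
G1 X0.0 Y6.9
G1 X0.0 Y0.0
; layer 7
G0 Z20.0
G0 X0.0 Y0.0
G1 X22.2 Y0.0
G1 X22.2 Y3.5
G1 X0.0 Y3.5
G1 X0.0 Y0.0
M2 ; end

The solid is a wedge (ramp): 22.2 × 27.6 mm base, rising to 22.9 mm along the y=0 edge and sloping linearly to z=0 at y=27.6. Slicing at Δz = 2.9 mm — 8 equal slices spanning the solid's height, so layer i sits at z = i·h/8 — gives 7 non-empty perimeters. Each is a 4-segment closed polygon; G0 lifts to the layer z and rapids to the start vertex, then G1 traces the edges. The cross-section shrinks linearly with z (the slice at the apex is degenerate and omitted).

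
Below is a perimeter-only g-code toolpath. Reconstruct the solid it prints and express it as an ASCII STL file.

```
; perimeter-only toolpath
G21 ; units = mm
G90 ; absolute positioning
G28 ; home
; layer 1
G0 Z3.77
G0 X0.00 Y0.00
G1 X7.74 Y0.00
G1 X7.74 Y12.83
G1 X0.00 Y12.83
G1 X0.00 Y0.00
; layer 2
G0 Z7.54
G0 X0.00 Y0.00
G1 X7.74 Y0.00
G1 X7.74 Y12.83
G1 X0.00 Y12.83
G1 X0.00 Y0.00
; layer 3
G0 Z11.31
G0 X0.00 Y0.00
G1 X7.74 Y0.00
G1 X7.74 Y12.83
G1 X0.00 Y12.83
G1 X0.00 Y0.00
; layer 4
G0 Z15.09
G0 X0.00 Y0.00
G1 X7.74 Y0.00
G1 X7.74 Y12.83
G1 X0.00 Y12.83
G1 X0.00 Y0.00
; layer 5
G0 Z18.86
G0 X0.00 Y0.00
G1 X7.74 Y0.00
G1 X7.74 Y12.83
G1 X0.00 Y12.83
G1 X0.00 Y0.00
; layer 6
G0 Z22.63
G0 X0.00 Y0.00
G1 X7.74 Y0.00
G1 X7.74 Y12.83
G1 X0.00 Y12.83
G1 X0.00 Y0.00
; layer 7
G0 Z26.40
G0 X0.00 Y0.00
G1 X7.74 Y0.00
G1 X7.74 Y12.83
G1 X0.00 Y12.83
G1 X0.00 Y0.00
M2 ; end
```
solid part
  facet normal 0.0000 0.0000 -1.0000
    outer loop
      vertex 7.74 12.83 0.00
      vertex 7.74 0.00 0.00
      vertex 0.00 0.00 0.00
    endloop
  endfacet
  facet normal 0.0000 0.0000 -1.0000
    outer loop
      vertex 0.00 12.83 0.00
      vertex 7.74 12.83 0.00
      vertex 0.00 0.00 0.00
    endloop
  endfacet
  facet normal 0.0000 0.0000 1.0000
    outer loop
      vertex 0.00 0.00 26.40
      vertex 7.74 0.00 26.40
      vertex 7.74 12.83 26.40
    endloop
  endfacet
  facet normal 0.0000 0.0000 1.0000
    outer loop
      vertex 0.00 0.00 26.40
      vertex 7.74 12.83 26.40
      vertex 0.00 12.83 26.40
    endloop
  endfacet
  facet normal 0.0000 -1.0000 0.0000
    outer loop
      vertex 0.00 0.00 0.00
      vertex 7.74 0.00 0.00
      vertex 7.74 0.00 26.40
    endloop
  endfacet
  facet normal 0.0000 -1.0000 0.0000
    outer loop
      vertex 0.00 0.00 0.00
      vertex 7.74 0.00 26.40
      vertex 0.00 0.00 26.40
    endloop
  endfacet
  facet normal 0.0000 1.0000 0.0000
    outer loop
      vertex 7.74 12.83 26.40
      vertex 7.74 12.83 0.00
      vertex 0.00 12.83 0.00
    endloop
  endfacet
  facet normal 0.0000 1.0000 0.0000
    outer loop
      vertex 0.00 12.83 26.40
      vertex 7.74 12.83 26.40
      vertex 0.00 12.83 0.00
    endloop
  endfacet
  facet normal -1.0000 0.0000 0.0000
    outer loop
      vertex 0.00 12.83 26.40
      vertex 0.00 12.83 0.00
      vertex 0.00 0.00 0.00
    endloop
  endfacet
  facet normal -1.0000 0.0000 0.0000
    outer loop
      vertex 0.00 0.00 26.40
      vertex 0.00 12.83 26.40
      vertex 0.00 0.00 0.00
    endloop
  endfacet
  facet normal 1.0000 0.0000 0.0000
    outer loop
      vertex 7.74 0.00 0.00
      vertex 7.74 12.83 0.00
      vertex 7.74 12.83 26.40
    endloop
  endfacet
  facet normal 1.0000 0.0000 0.0000
    outer loop
      vertex 7.74 0.00 0.00
      vertex 7.74 12.83 26.40
      vertex 7.74 0.00 26.40
    endloop
  endfacet
endsolid part

The G0 Z moves step by Δz≈3.77 mm. Every layer's G1 loop is the same polygon, so the solid is a straight extrusion of it from z=0 to z≈26.4. Closing with flat bottom and top caps and triangulating gives 12 facets — a rectangular box, roughly 7.74 × 12.8 mm footprint and 26.4 mm tall.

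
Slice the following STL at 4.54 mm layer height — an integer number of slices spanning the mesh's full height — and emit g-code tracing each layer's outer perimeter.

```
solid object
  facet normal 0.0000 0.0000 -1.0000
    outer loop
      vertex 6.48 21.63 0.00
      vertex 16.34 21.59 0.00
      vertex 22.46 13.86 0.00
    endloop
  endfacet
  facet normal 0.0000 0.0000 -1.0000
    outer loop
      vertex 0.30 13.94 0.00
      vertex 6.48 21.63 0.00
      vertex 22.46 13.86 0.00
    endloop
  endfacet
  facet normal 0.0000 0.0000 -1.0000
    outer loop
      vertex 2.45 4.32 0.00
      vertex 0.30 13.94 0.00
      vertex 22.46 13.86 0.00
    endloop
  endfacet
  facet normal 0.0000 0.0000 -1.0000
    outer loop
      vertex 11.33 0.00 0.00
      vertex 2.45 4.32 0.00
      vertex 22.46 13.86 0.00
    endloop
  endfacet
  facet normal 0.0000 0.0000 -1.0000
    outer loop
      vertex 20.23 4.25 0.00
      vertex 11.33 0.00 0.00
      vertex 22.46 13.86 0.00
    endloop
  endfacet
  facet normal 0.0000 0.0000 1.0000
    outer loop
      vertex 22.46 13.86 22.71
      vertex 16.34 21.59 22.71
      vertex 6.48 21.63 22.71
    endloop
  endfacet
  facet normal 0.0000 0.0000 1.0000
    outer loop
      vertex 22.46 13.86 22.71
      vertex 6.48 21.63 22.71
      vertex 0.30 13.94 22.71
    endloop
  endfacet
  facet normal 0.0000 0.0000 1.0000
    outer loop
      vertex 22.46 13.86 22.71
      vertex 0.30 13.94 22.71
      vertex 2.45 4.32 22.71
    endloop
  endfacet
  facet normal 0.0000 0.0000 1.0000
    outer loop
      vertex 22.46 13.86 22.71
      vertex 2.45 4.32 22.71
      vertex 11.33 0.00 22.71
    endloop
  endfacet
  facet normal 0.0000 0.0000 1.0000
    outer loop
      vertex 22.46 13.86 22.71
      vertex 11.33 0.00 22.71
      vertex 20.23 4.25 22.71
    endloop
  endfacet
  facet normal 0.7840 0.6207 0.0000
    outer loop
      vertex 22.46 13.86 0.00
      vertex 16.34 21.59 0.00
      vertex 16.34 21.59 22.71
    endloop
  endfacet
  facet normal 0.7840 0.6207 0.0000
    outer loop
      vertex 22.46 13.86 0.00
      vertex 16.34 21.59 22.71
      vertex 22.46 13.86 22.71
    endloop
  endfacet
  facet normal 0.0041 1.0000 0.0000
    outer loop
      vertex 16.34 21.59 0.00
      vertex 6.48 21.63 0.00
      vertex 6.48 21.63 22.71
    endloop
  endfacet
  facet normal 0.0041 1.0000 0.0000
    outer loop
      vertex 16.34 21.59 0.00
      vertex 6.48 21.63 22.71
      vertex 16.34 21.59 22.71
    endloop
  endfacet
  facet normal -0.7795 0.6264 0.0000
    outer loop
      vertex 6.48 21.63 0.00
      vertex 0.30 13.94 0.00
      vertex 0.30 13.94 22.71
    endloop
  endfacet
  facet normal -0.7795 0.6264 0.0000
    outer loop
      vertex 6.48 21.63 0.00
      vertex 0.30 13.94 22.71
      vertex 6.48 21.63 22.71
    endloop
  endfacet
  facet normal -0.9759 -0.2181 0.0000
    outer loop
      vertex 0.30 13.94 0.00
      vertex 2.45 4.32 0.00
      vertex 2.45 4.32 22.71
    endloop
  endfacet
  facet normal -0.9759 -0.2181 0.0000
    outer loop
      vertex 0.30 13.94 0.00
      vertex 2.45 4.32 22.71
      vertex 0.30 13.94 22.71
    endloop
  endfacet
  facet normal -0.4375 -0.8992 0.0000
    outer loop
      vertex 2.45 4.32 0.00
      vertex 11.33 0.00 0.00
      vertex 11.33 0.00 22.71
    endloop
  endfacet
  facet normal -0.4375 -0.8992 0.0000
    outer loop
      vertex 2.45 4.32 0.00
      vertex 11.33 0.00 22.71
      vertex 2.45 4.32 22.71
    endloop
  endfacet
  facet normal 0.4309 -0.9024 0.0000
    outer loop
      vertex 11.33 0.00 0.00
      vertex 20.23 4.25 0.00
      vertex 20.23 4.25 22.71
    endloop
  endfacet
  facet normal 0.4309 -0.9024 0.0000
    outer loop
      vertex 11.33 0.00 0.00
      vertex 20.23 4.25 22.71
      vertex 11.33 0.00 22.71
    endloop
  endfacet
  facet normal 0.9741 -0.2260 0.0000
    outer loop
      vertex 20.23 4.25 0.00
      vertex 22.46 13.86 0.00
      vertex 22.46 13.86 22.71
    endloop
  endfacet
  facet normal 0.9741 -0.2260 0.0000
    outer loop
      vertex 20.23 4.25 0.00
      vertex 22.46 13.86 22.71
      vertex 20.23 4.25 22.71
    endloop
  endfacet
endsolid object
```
; perimeter-only toolpath
G21 ; units = mm
G90 ; absolute positioning
G28 ; home
; layer 1
G0 Z4.54
G0 X22.46 Y13.86
G1 X16.34 Y21.59
G1 X6.48 Y21.63
G1 X0.30 Y13.94
G1 X2.45 Y4.32
G1 X11.33 Y0.00
G1 X20.23 Y4.25
G1 X22.46 Y13.86
; layer 2
G0 Z9.08
G0 X22.46 Y13.86
G1 X16.34 Y21.59
G1 X6.48 Y21.63
G1 X0.30 Y13.94
G1 X2.45 Y4.32
G1 X11.33 Y0.00
G1 X20.23 Y4.25
G1 X22.46 Y13.86
; layer 3
G0 Z13.63
G0 X22.46 Y13.86
G1 X16.34 Y21.59
G1 X6.48 Y21.63
G1 X0.30 Y13.94
G1 X2.45 Y4.32
G1 X11.33 Y0.00
G1 X20.23 Y4.25
G1 X22.46 Y13.86
; layer 4
G0 Z18.17
G0 X22.46 Y13.86
G1 X16.34 Y21.59
G1 X6.48 Y21.63
G1 X0.30 Y13.94
G1 X2.45 Y4.32
G1 X11.33 Y0.00
G1 X20.23 Y4.25
G1 X22.46 Y13.86
; layer 5
G0 Z22.71
G0 X22.46 Y13.86
G1 X16.34 Y21.59
G1 X6.48 Y21.63
G1 X0.30 Y13.94
G1 X2.45 Y4.32
G1 X11.33 Y0.00
G1 X20.23 Y4.25
G1 X22.46 Y13.86
M2 ; end

The solid is a regular 7-sided prism (a cylinder approximated with 7 flat sides), circumscribed radius ≈ 11.4 mm, height ≈ 22.7 mm. Slicing at Δz = 4.54 mm — 5 equal slices spanning the solid's height, so layer i sits at z = i·h/5 — gives 5 non-empty perimeters. Each is a 7-segment closed polygon; G0 lifts to the layer z and rapids to the start vertex, then G1 traces the edges.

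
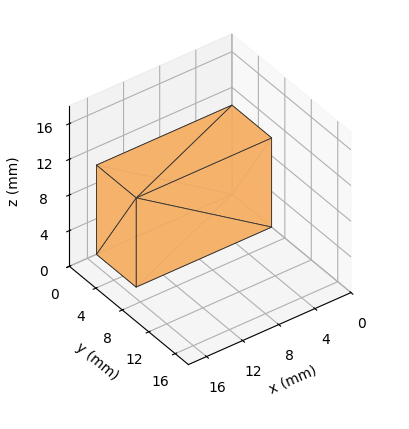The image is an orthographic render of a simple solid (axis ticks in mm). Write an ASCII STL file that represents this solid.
Reading the render: the shape is a rectangular box, roughly 15 × 6 mm footprint and 10 mm tall (dimensions read to the nearest mm from the axis ticks). For the STL, each face is triangulated and given an outward normal.

solid part
  facet normal 0.0000 0.0000 -1.0000
    outer loop
      vertex 15.0 6.0 0.0
      vertex 15.0 0.0 0.0
      vertex 0.0 0.0 0.0
    endloop
  endfacet
  facet normal 0.0000 0.0000 -1.0000
    outer loop
      vertex 0.0 6.0 0.0
      vertex 15.0 6.0 0.0
      vertex 0.0 0.0 0.0
    endloop
  endfacet
  facet normal 0.0000 0.0000 1.0000
    outer loop
      vertex 0.0 0.0 10.0
      vertex 15.0 0.0 10.0
      vertex 15.0 6.0 10.0
    endloop
  endfacet
  facet normal 0.0000 0.0000 1.0000
    outer loop
      vertex 0.0 0.0 10.0
      vertex 15.0 6.0 10.0
      vertex 0.0 6.0 10.0
    endloop
  endfacet
  facet normal 0.0000 -1.0000 0.0000
    outer loop
      vertex 0.0 0.0 0.0
      vertex 15.0 0.0 0.0
      vertex 15.0 0.0 10.0
    endloop
  endfacet
  facet normal 0.0000 -1.0000 0.0000
    outer loop
      vertex 0.0 0.0 0.0
      vertex 15.0 0.0 10.0
      vertex 0.0 0.0 10.0
    endloop
  endfacet
  facet normal 0.0000 1.0000 0.0000
    outer loop
      vertex 15.0 6.0 10.0
      vertex 15.0 6.0 0.0
      vertex 0.0 6.0 0.0
    endloop
  endfacet
  facet normal 0.0000 1.0000 0.0000
    outer loop
      vertex 0.0 6.0 10.0
      vertex 15.0 6.0 10.0
      vertex 0.0 6.0 0.0
    endloop
  endfacet
  facet normal -1.0000 0.0000 0.0000
    outer loop
      vertex 0.0 6.0 10.0
      vertex 0.0 6.0 0.0
      vertex 0.0 0.0 0.0
    endloop
  endfacet
  facet normal -1.0000 0.0000 0.0000
    outer loop
      vertex 0.0 0.0 10.0
      vertex 0.0 6.0 10.0
      vertex 0.0 0.0 0.0
    endloop
  endfacet
  facet normal 1.0000 0.0000 0.0000
    outer loop
      vertex 15.0 0.0 0.0
      vertex 15.0 6.0 0.0
      vertex 15.0 6.0 10.0
    endloop
  endfacet
  facet normal 1.0000 0.0000 0.0000
    outer loop
      vertex 15.0 0.0 0.0
      vertex 15.0 6.0 10.0
      vertex 15.0 0.0 10.0
    endloop
  endfacet
endsolid part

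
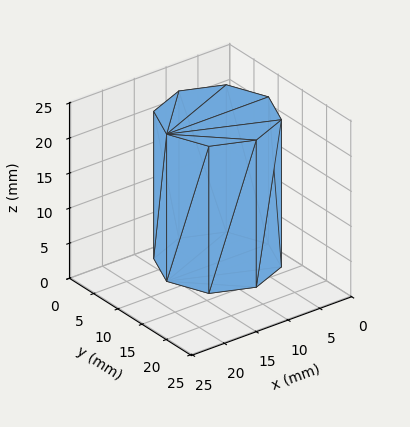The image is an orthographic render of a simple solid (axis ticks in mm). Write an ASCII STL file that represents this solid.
Reading the render: the shape is a regular 8-sided prism (a cylinder approximated with 8 flat sides), circumscribed radius ≈ 8 mm, height ≈ 21 mm (dimensions read to the nearest mm from the axis ticks). For the STL, each face is triangulated and given an outward normal.

solid part
  facet normal 0.0000 0.0000 -1.0000
    outer loop
      vertex 8.0 16.0 0.0
      vertex 13.7 13.7 0.0
      vertex 16.0 8.0 0.0
    endloop
  endfacet
  facet normal 0.0000 0.0000 -1.0000
    outer loop
      vertex 2.3 13.7 0.0
      vertex 8.0 16.0 0.0
      vertex 16.0 8.0 0.0
    endloop
  endfacet
  facet normal 0.0000 0.0000 -1.0000
    outer loop
      vertex 0.0 8.0 0.0
      vertex 2.3 13.7 0.0
      vertex 16.0 8.0 0.0
    endloop
  endfacet
  facet normal 0.0000 0.0000 -1.0000
    outer loop
      vertex 2.3 2.3 0.0
      vertex 0.0 8.0 0.0
      vertex 16.0 8.0 0.0
    endloop
  endfacet
  facet normal 0.0000 0.0000 -1.0000
    outer loop
      vertex 8.0 0.0 0.0
      vertex 2.3 2.3 0.0
      vertex 16.0 8.0 0.0
    endloop
  endfacet
  facet normal 0.0000 0.0000 -1.0000
    outer loop
      vertex 13.7 2.3 0.0
      vertex 8.0 0.0 0.0
      vertex 16.0 8.0 0.0
    endloop
  endfacet
  facet normal 0.0000 0.0000 1.0000
    outer loop
      vertex 16.0 8.0 21.0
      vertex 13.7 13.7 21.0
      vertex 8.0 16.0 21.0
    endloop
  endfacet
  facet normal 0.0000 0.0000 1.0000
    outer loop
      vertex 16.0 8.0 21.0
      vertex 8.0 16.0 21.0
      vertex 2.3 13.7 21.0
    endloop
  endfacet
  facet normal 0.0000 0.0000 1.0000
    outer loop
      vertex 16.0 8.0 21.0
      vertex 2.3 13.7 21.0
      vertex 0.0 8.0 21.0
    endloop
  endfacet
  facet normal 0.0000 0.0000 1.0000
    outer loop
      vertex 16.0 8.0 21.0
      vertex 0.0 8.0 21.0
      vertex 2.3 2.3 21.0
    endloop
  endfacet
  facet normal 0.0000 0.0000 1.0000
    outer loop
      vertex 16.0 8.0 21.0
      vertex 2.3 2.3 21.0
      vertex 8.0 0.0 21.0
    endloop
  endfacet
  facet normal 0.0000 0.0000 1.0000
    outer loop
      vertex 16.0 8.0 21.0
      vertex 8.0 0.0 21.0
      vertex 13.7 2.3 21.0
    endloop
  endfacet
  facet normal 0.9274 0.3742 0.0000
    outer loop
      vertex 16.0 8.0 0.0
      vertex 13.7 13.7 0.0
      vertex 13.7 13.7 21.0
    endloop
  endfacet
  facet normal 0.9274 0.3742 0.0000
    outer loop
      vertex 16.0 8.0 0.0
      vertex 13.7 13.7 21.0
      vertex 16.0 8.0 21.0
    endloop
  endfacet
  facet normal 0.3742 0.9274 0.0000
    outer loop
      vertex 13.7 13.7 0.0
      vertex 8.0 16.0 0.0
      vertex 8.0 16.0 21.0
    endloop
  endfacet
  facet normal 0.3742 0.9274 0.0000
    outer loop
      vertex 13.7 13.7 0.0
      vertex 8.0 16.0 21.0
      vertex 13.7 13.7 21.0
    endloop
  endfacet
  facet normal -0.3742 0.9274 0.0000
    outer loop
      vertex 8.0 16.0 0.0
      vertex 2.3 13.7 0.0
      vertex 2.3 13.7 21.0
    endloop
  endfacet
  facet normal -0.3742 0.9274 0.0000
    outer loop
      vertex 8.0 16.0 0.0
      vertex 2.3 13.7 21.0
      vertex 8.0 16.0 21.0
    endloop
  endfacet
  facet normal -0.9274 0.3742 0.0000
    outer loop
      vertex 2.3 13.7 0.0
      vertex 0.0 8.0 0.0
      vertex 0.0 8.0 21.0
    endloop
  endfacet
  facet normal -0.9274 0.3742 0.0000
    outer loop
      vertex 2.3 13.7 0.0
      vertex 0.0 8.0 21.0
      vertex 2.3 13.7 21.0
    endloop
  endfacet
  facet normal -0.9274 -0.3742 0.0000
    outer loop
      vertex 0.0 8.0 0.0
      vertex 2.3 2.3 0.0
      vertex 2.3 2.3 21.0
    endloop
  endfacet
  facet normal -0.9274 -0.3742 0.0000
    outer loop
      vertex 0.0 8.0 0.0
      vertex 2.3 2.3 21.0
      vertex 0.0 8.0 21.0
    endloop
  endfacet
  facet normal -0.3742 -0.9274 0.0000
    outer loop
      vertex 2.3 2.3 0.0
      vertex 8.0 0.0 0.0
      vertex 8.0 0.0 21.0
    endloop
  endfacet
  facet normal -0.3742 -0.9274 0.0000
    outer loop
      vertex 2.3 2.3 0.0
      vertex 8.0 0.0 21.0
      vertex 2.3 2.3 21.0
    endloop
  endfacet
  facet normal 0.3742 -0.9274 0.0000
    outer loop
      vertex 8.0 0.0 0.0
      vertex 13.7 2.3 0.0
      vertex 13.7 2.3 21.0
    endloop
  endfacet
  facet normal 0.3742 -0.9274 0.0000
    outer loop
      vertex 8.0 0.0 0.0
      vertex 13.7 2.3 21.0
      vertex 8.0 0.0 21.0
    endloop
  endfacet
  facet normal 0.9274 -0.3742 0.0000
    outer loop
      vertex 13.7 2.3 0.0
      vertex 16.0 8.0 0.0
      vertex 16.0 8.0 21.0
    endloop
  endfacet
  facet normal 0.9274 -0.3742 0.0000
    outer loop
      vertex 13.7 2.3 0.0
      vertex 16.0 8.0 21.0
      vertex 13.7 2.3 21.0
    endloop
  endfacet
endsolid part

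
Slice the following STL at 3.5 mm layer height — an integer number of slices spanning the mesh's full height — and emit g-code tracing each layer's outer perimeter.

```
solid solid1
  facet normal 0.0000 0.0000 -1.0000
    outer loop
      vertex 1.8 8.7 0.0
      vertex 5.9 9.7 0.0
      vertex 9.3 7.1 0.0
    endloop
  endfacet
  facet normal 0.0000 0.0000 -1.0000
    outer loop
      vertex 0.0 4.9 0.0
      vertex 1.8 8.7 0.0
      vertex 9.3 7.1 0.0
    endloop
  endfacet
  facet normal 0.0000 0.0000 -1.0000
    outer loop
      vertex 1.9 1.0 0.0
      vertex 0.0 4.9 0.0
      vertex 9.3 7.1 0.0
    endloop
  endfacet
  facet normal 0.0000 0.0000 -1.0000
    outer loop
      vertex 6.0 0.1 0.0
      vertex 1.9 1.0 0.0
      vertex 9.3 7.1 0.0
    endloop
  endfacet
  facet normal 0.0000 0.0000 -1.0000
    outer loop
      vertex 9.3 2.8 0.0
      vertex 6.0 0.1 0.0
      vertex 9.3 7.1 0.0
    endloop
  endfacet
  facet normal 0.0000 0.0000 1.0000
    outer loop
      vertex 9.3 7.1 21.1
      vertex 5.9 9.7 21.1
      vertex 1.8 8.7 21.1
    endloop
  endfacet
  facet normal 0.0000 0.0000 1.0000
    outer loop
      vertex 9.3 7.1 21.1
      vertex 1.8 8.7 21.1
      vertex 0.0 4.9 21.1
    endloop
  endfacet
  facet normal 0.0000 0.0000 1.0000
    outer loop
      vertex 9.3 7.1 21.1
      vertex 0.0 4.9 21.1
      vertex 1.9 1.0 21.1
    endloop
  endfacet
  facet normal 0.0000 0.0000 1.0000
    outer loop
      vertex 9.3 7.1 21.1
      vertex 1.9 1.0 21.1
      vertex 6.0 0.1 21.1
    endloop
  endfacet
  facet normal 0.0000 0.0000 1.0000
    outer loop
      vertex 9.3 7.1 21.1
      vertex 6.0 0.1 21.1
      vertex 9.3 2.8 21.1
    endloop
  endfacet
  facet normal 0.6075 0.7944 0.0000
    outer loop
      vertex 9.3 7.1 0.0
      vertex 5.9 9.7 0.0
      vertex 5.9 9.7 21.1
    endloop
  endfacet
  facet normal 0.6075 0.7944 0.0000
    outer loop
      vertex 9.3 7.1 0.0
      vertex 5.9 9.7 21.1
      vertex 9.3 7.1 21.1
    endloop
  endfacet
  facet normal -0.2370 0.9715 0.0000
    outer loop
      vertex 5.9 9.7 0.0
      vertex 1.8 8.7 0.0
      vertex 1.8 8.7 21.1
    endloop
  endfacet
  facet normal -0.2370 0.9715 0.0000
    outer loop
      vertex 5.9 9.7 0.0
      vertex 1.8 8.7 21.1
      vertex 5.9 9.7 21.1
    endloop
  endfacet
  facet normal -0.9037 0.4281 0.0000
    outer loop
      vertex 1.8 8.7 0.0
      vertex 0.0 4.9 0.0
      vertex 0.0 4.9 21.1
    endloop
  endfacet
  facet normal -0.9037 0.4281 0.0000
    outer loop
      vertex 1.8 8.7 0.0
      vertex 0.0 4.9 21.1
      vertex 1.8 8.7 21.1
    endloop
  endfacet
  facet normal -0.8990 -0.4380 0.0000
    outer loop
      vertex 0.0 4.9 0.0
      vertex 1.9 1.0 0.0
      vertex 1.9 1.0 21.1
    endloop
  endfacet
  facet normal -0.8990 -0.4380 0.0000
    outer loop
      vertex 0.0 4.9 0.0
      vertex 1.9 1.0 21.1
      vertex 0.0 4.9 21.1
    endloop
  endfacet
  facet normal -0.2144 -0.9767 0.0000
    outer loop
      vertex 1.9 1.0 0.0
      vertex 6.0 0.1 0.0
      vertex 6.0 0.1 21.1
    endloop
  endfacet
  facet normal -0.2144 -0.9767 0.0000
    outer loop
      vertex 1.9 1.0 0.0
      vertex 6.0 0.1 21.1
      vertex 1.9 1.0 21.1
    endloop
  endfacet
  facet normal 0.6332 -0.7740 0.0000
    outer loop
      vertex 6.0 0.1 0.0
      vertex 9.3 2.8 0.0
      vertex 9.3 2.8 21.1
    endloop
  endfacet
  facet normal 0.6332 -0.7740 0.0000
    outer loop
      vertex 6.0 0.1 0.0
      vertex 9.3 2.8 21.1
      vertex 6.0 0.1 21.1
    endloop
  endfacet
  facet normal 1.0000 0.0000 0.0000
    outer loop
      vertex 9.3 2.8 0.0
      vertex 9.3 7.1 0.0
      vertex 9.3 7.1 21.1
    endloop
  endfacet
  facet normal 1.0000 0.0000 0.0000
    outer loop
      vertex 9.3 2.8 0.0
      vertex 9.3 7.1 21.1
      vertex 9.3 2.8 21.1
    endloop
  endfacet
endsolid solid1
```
; perimeter-only toolpath
G21 ; units = mm
G90 ; absolute positioning
G28 ; home
; layer 1
G0 Z3.5
G0 X9.3 Y7.1
G1 X5.9 Y9.7
G1 X1.8 Y8.7
G1 X0.0 Y4.9
G1 X1.9 Y1.0
G1 X6.0 Y0.1
G1 X9.3 Y2.8
G1 X9.3 Y7.1
; layer 2
G0 Z7.0
G0 X9.3 Y7.1
G1 X5.9 Y9.7
G1 X1.8 Y8.7
G1 X0.0 Y4.9
G1 X1.9 Y1.0
G1 X6.0 Y0.1
G1 X9.3 Y2.8
G1 X9.3 Y7.1
; layer 3
G0 Z10.6
G0 X9.3 Y7.1
G1 X5.9 Y9.7
G1 X1.8 Y8.7
G1 X0.0 Y4.9
G1 X1.9 Y1.0
G1 X6.0 Y0.1
G1 X9.3 Y2.8
G1 X9.3 Y7.1
; layer 4
G0 Z14.1
G0 X9.3 Y7.1
G1 X5.9 Y9.7
G1 X1.8 Y8.7
G1 X0.0 Y4.9
G1 X1.9 Y1.0
G1 X6.0 Y0.1
G1 X9.3 Y2.8
G1 X9.3 Y7.1
; layer 5
G0 Z17.6
G0 X9.3 Y7.1
G1 X5.9 Y9.7
G1 X1.8 Y8.7
G1 X0.0 Y4.9
G1 X1.9 Y1.0
G1 X6.0 Y0.1
G1 X9.3 Y2.8
G1 X9.3 Y7.1
; layer 6
G0 Z21.1
G0 X9.3 Y7.1
G1 X5.9 Y9.7
G1 X1.8 Y8.7
G1 X0.0 Y4.9
G1 X1.9 Y1.0
G1 X6.0 Y0.1
G1 X9.3 Y2.8
G1 X9.3 Y7.1
M2 ; end

The solid is a regular 7-sided prism (a cylinder approximated with 7 flat sides), circumscribed radius ≈ 4.9 mm, height ≈ 21.1 mm. Slicing at Δz = 3.5 mm — 6 equal slices spanning the solid's height, so layer i sits at z = i·h/6 — gives 6 non-empty perimeters. Each is a 7-segment closed polygon; G0 lifts to the layer z and rapids to the start vertex, then G1 traces the edges.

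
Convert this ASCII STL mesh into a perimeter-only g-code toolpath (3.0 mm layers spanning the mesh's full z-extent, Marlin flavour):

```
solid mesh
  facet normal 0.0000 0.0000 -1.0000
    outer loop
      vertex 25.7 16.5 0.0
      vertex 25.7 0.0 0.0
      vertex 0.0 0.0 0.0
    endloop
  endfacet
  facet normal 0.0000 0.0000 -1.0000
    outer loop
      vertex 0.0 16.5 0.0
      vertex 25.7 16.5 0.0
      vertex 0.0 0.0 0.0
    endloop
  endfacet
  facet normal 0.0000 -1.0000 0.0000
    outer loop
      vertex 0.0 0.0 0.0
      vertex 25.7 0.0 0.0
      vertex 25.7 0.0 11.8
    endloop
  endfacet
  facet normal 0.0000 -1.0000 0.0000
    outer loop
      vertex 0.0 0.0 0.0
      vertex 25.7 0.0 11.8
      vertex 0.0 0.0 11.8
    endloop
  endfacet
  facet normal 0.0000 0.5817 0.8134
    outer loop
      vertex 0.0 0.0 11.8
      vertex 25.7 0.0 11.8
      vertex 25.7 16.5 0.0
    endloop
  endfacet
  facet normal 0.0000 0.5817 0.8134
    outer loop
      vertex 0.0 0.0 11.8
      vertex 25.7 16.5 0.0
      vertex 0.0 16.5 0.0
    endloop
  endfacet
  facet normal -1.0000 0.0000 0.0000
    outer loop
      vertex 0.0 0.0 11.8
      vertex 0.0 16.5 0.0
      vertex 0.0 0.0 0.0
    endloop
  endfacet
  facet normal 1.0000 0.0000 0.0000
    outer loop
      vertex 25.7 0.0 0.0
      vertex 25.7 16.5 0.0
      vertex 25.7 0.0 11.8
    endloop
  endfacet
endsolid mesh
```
; perimeter-only toolpath
G21 ; units = mm
G90 ; absolute positioning
G28 ; home
; layer 1
G0 Z3.0
G0 X0.0 Y0.0
G1 X25.7 Y0.0
G1 X25.7 Y12.4
G1 X0.0 Y12.4
G1 X0.0 Y0.0
; layer 2
G0 Z5.9
G0 X0.0 Y0.0
G1 X25.7 Y0.0
G1 X25.7 Y8.2
G1 X0.0 Y8.2
G1 X0.0 Y0.0
; layer 3
G0 Z8.9
G0 X0.0 Y0.0
G1 X25.7 Y0.0
G1 X25.7 Y4.1
G1 X0.0 Y4.1
G1 X0.0 Y0.0
M2 ; end

The solid is a wedge (ramp): 25.7 × 16.5 mm base, rising to 11.8 mm along the y=0 edge and sloping linearly to z=0 at y=16.5. Slicing at Δz = 3.0 mm — 4 equal slices spanning the solid's height, so layer i sits at z = i·h/4 — gives 3 non-empty perimeters. Each is a 4-segment closed polygon; G0 lifts to the layer z and rapids to the start vertex, then G1 traces the edges. The cross-section shrinks linearly with z (the slice at the apex is degenerate and omitted).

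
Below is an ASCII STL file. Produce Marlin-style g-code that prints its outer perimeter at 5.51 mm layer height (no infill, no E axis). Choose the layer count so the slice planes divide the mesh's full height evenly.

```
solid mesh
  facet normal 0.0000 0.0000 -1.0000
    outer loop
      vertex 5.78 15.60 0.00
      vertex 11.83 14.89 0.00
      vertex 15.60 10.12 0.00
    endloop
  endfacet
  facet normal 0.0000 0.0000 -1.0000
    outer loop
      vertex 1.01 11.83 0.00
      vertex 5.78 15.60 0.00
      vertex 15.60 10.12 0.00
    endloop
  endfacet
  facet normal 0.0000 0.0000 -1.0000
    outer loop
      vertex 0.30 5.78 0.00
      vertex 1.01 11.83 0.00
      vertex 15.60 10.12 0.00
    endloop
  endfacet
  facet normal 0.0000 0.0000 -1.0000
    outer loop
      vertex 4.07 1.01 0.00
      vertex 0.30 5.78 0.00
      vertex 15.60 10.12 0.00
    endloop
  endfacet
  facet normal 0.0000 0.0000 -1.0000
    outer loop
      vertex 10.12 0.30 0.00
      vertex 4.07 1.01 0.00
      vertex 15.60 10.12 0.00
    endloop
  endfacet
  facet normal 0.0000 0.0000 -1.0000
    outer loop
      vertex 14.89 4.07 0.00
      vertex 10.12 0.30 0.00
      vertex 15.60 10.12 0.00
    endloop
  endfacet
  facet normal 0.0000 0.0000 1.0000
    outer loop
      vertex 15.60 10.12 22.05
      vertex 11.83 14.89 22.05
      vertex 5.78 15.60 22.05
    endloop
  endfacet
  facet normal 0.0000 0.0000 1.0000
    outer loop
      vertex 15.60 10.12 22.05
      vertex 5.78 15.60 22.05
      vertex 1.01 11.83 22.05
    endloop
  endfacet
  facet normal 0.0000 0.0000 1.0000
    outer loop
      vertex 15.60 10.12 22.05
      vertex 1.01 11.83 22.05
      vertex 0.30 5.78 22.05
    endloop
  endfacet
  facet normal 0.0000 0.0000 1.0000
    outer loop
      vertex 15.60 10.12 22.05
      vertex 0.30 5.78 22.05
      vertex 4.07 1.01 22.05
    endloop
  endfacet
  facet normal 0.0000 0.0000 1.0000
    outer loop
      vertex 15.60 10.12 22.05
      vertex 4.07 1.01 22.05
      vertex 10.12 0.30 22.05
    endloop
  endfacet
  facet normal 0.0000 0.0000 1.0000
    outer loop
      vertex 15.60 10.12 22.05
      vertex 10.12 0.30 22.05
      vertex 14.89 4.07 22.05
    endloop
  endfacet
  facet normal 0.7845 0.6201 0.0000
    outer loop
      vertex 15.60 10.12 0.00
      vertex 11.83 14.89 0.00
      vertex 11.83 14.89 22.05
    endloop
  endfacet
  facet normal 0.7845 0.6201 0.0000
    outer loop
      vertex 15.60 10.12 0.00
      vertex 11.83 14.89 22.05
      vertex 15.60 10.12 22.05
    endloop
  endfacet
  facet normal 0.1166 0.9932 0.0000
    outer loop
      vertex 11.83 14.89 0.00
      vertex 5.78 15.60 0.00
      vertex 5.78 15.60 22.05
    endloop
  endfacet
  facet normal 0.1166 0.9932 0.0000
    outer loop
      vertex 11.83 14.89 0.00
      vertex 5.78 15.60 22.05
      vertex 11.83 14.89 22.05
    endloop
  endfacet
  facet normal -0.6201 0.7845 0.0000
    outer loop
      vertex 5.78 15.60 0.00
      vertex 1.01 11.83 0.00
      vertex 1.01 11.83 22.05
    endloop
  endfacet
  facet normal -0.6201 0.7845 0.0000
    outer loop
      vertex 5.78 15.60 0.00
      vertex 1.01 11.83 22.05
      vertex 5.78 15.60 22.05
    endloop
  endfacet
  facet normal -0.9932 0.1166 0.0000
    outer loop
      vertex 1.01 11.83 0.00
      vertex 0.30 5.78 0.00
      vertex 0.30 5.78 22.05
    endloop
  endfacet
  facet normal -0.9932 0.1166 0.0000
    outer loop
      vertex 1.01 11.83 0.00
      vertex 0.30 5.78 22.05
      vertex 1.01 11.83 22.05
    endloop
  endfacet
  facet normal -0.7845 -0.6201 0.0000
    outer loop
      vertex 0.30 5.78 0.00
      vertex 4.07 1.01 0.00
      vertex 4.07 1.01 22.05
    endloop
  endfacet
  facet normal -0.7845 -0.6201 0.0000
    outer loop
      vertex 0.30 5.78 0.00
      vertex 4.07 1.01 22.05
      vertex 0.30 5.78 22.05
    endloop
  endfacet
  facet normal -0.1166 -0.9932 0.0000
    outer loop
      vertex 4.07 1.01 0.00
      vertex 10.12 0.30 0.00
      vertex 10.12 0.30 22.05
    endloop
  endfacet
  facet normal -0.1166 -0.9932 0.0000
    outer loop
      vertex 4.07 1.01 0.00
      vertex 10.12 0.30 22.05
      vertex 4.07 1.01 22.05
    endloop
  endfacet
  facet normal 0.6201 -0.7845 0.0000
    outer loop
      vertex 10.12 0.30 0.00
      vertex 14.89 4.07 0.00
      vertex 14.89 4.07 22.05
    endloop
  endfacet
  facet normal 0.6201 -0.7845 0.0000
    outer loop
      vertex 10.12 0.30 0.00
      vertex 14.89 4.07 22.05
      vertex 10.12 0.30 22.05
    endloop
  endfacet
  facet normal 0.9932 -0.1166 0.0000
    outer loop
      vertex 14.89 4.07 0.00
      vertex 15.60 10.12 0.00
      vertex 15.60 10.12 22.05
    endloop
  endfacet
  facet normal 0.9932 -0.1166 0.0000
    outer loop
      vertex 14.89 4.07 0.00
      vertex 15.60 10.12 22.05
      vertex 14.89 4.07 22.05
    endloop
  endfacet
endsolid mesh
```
; perimeter-only toolpath
G21 ; units = mm
G90 ; absolute positioning
G28 ; home
; layer 1
G0 Z5.51
G0 X15.60 Y10.12
G1 X11.83 Y14.89
G1 X5.78 Y15.60
G1 X1.01 Y11.83
G1 X0.30 Y5.78
G1 X4.07 Y1.01
G1 X10.12 Y0.30
G1 X14.89 Y4.07
G1 X15.60 Y10.12
; layer 2
G0 Z11.03
G0 X15.60 Y10.12
G1 X11.83 Y14.89
G1 X5.78 Y15.60
G1 X1.01 Y11.83
G1 X0.30 Y5.78
G1 X4.07 Y1.01
G1 X10.12 Y0.30
G1 X14.89 Y4.07
G1 X15.60 Y10.12
; layer 3
G0 Z16.54
G0 X15.60 Y10.12
G1 X11.83 Y14.89
G1 X5.78 Y15.60
G1 X1.01 Y11.83
G1 X0.30 Y5.78
G1 X4.07 Y1.01
G1 X10.12 Y0.30
G1 X14.89 Y4.07
G1 X15.60 Y10.12
; layer 4
G0 Z22.05
G0 X15.60 Y10.12
G1 X11.83 Y14.89
G1 X5.78 Y15.60
G1 X1.01 Y11.83
G1 X0.30 Y5.78
G1 X4.07 Y1.01
G1 X10.12 Y0.30
G1 X14.89 Y4.07
G1 X15.60 Y10.12
M2 ; end

The solid is a regular 8-sided prism (a cylinder approximated with 8 flat sides), circumscribed radius ≈ 7.95 mm, height ≈ 22.1 mm. Slicing at Δz = 5.51 mm — 4 equal slices spanning the solid's height, so layer i sits at z = i·h/4 — gives 4 non-empty perimeters. Each is a 8-segment closed polygon; G0 lifts to the layer z and rapids to the start vertex, then G1 traces the edges.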